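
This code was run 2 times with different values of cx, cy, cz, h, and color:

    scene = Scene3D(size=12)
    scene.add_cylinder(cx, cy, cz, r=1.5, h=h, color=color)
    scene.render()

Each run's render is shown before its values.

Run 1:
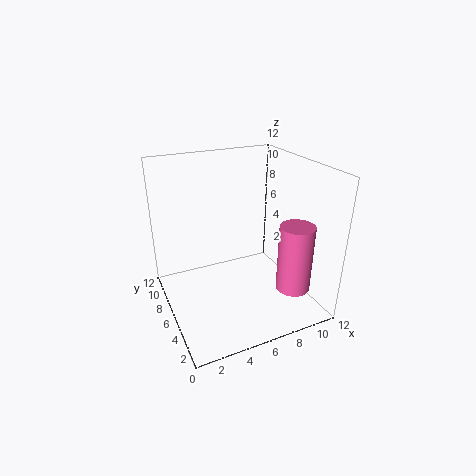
cx = 10.5; cy = 4; cz = 1; h = 6; color = 'hotpink'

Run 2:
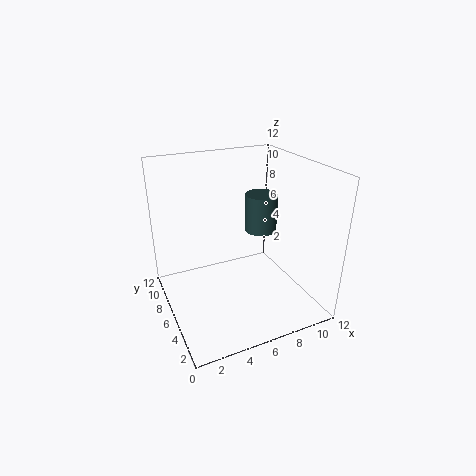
cx = 9.5; cy = 8.5; cz = 5; h = 3.5; color = 'darkslategray'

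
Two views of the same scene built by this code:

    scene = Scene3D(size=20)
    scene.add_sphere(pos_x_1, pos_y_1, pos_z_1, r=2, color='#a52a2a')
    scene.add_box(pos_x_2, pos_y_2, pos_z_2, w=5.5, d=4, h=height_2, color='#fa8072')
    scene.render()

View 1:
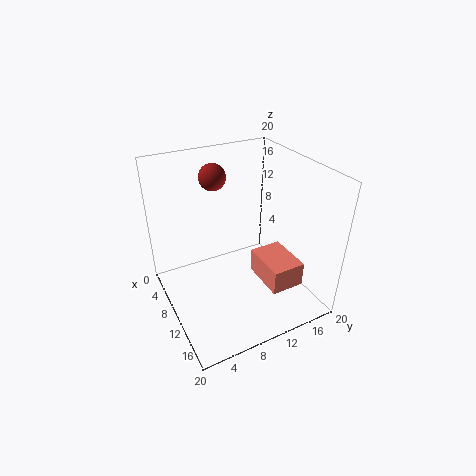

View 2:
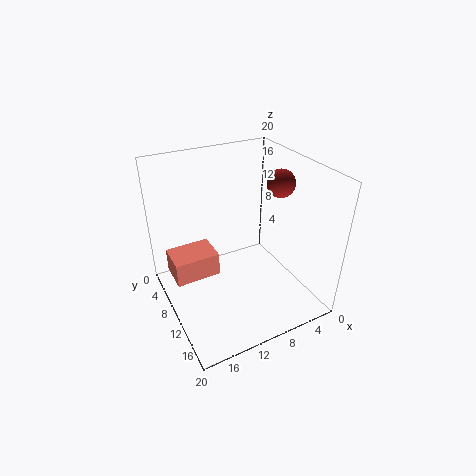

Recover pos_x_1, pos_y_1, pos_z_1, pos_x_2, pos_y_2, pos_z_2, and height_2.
pos_x_1 = 3, pos_y_1 = 9.5, pos_z_1 = 16.5, pos_x_2 = 14.5, pos_y_2 = 9.5, pos_z_2 = 8, height_2 = 3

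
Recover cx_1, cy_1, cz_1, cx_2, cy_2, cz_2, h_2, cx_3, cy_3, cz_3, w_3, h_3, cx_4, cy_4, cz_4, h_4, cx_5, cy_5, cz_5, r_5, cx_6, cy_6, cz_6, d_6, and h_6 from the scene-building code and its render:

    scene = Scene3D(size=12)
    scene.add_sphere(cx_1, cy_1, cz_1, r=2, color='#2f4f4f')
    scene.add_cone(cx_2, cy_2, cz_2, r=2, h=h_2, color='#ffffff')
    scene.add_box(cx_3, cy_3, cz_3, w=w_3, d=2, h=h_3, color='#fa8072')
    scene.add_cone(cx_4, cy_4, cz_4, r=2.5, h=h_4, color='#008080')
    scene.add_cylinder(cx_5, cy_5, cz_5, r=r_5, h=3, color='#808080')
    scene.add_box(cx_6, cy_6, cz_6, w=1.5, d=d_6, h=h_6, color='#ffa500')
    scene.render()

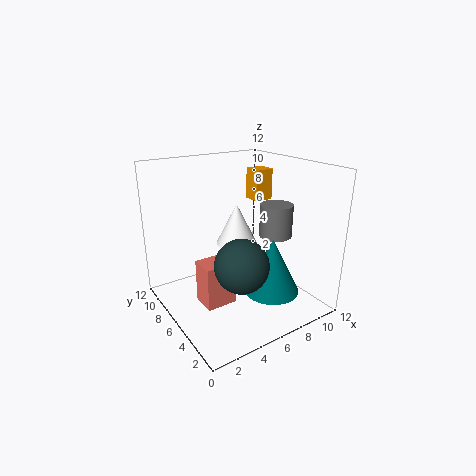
cx_1 = 4
cy_1 = 2.5
cz_1 = 5.5
cx_2 = 8.5
cy_2 = 10
cz_2 = 3.5
h_2 = 4
cx_3 = 2
cy_3 = 4
cz_3 = 1.5
w_3 = 2.5
h_3 = 3.5
cx_4 = 9
cy_4 = 5
cz_4 = 0.5
h_4 = 5
cx_5 = 10.5
cy_5 = 6.5
cz_5 = 5
r_5 = 1.5
cx_6 = 7.5
cy_6 = 5.5
cz_6 = 9
d_6 = 1.5
h_6 = 2.5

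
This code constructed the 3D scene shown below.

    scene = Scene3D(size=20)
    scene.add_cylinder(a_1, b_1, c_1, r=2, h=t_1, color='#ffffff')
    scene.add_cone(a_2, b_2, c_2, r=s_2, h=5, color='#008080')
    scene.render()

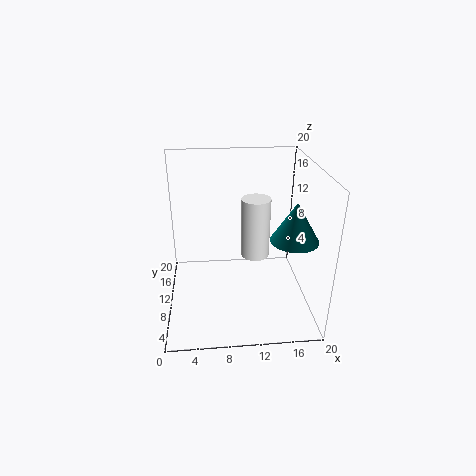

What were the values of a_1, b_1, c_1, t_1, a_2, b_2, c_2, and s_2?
a_1 = 12.5; b_1 = 10.5; c_1 = 7; t_1 = 8.5; a_2 = 16.5; b_2 = 5; c_2 = 12; s_2 = 3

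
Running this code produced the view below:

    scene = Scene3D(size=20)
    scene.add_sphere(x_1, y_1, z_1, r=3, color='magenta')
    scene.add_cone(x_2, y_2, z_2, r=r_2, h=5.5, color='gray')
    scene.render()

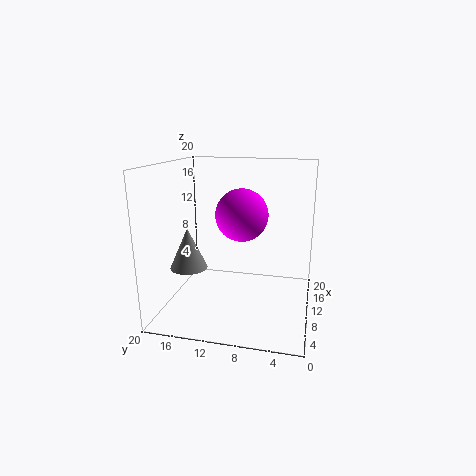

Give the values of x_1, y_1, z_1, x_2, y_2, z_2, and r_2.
x_1 = 3.5, y_1 = 8, z_1 = 15, x_2 = 6.5, y_2 = 16, z_2 = 6.5, r_2 = 2.5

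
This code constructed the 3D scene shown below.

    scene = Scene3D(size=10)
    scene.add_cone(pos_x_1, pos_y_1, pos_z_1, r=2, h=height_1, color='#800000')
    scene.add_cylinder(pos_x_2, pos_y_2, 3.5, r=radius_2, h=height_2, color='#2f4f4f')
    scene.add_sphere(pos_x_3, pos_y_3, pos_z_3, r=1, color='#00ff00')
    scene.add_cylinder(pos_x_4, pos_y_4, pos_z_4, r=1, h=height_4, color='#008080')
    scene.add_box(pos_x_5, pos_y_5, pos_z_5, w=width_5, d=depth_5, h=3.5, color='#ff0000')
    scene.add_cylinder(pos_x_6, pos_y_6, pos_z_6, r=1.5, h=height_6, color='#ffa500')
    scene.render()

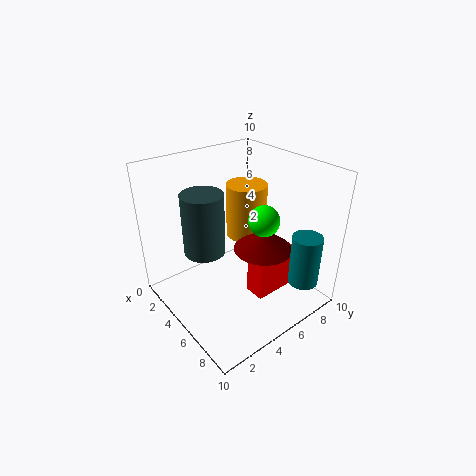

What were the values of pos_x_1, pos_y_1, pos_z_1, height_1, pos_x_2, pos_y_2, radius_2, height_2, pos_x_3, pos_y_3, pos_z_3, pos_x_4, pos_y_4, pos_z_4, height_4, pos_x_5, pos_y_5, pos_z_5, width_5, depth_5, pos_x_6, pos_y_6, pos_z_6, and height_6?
pos_x_1 = 6.5
pos_y_1 = 6
pos_z_1 = 4.5
height_1 = 1.5
pos_x_2 = 3
pos_y_2 = 3.5
radius_2 = 1.5
height_2 = 4.5
pos_x_3 = 7
pos_y_3 = 5.5
pos_z_3 = 7
pos_x_4 = 9
pos_y_4 = 7.5
pos_z_4 = 2.5
height_4 = 3.5
pos_x_5 = 5.5
pos_y_5 = 5.5
pos_z_5 = 0.5
width_5 = 1.5
depth_5 = 3
pos_x_6 = 3.5
pos_y_6 = 7
pos_z_6 = 4
height_6 = 4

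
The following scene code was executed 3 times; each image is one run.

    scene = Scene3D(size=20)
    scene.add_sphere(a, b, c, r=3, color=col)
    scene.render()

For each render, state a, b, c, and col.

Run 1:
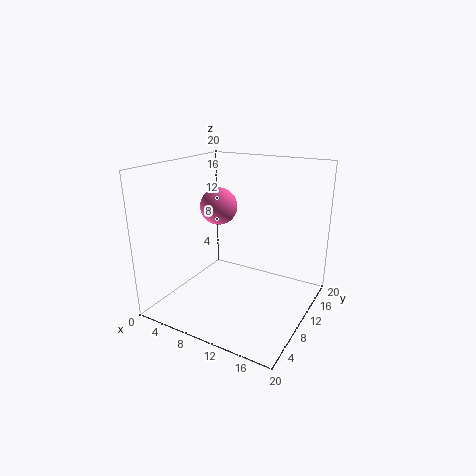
a = 3; b = 16; c = 12; col = 'hotpink'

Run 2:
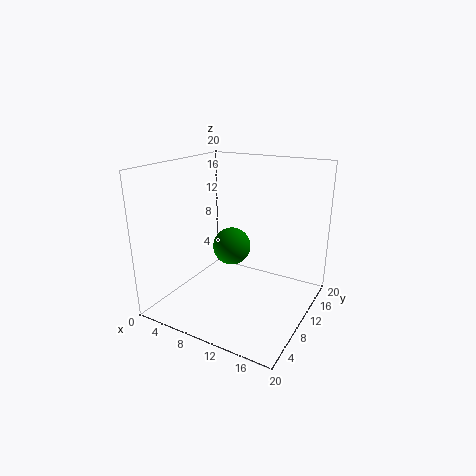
a = 6; b = 15; c = 6; col = 'green'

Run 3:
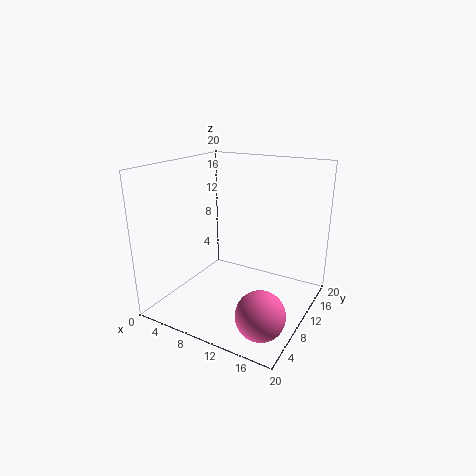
a = 17; b = 3; c = 4; col = 'hotpink'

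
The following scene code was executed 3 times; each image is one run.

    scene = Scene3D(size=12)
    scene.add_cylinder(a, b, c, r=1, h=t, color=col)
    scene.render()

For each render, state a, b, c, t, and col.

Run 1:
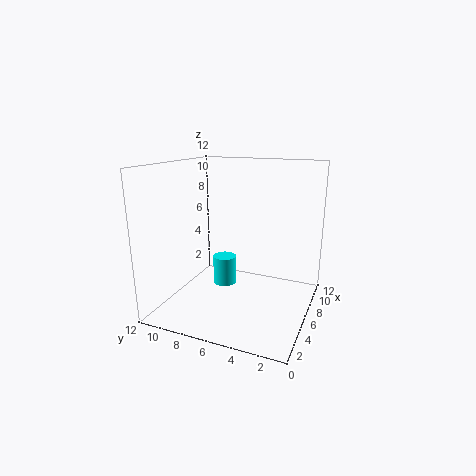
a = 6.5, b = 7.5, c = 1.5, t = 2.5, col = 'cyan'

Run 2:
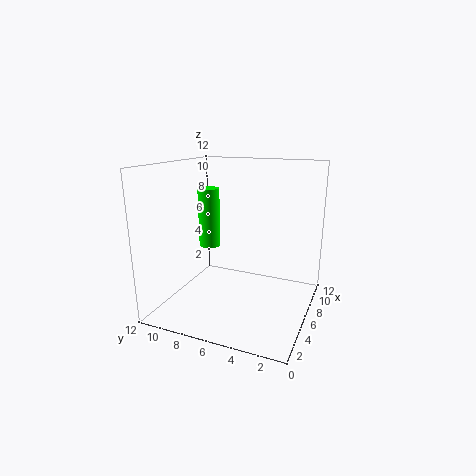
a = 8.5, b = 10, c = 4, t = 5.5, col = 'lime'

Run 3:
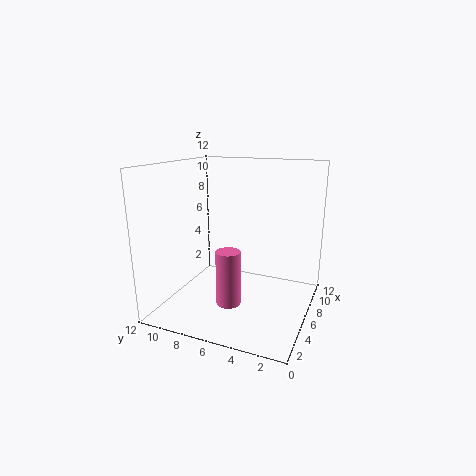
a = 4, b = 6, c = 1, t = 4.5, col = 'hotpink'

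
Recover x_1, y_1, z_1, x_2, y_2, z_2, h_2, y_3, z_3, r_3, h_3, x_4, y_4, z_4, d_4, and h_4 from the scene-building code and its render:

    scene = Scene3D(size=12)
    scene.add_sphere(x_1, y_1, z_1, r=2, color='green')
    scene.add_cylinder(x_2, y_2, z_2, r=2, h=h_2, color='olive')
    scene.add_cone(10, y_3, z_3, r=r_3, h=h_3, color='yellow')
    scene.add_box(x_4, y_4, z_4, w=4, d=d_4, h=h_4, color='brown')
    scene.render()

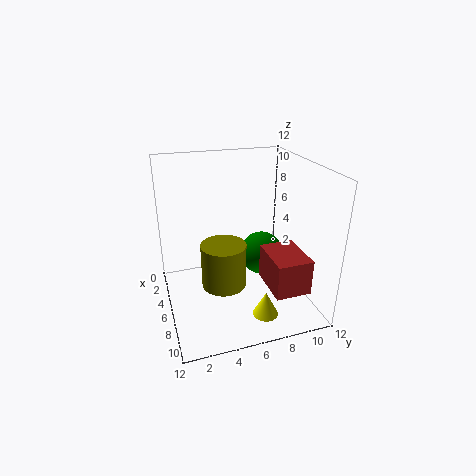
x_1 = 4; y_1 = 9; z_1 = 3; x_2 = 5; y_2 = 5; z_2 = 1; h_2 = 4; y_3 = 7; z_3 = 1; r_3 = 1; h_3 = 2; x_4 = 6; y_4 = 8; z_4 = 2; d_4 = 3; h_4 = 3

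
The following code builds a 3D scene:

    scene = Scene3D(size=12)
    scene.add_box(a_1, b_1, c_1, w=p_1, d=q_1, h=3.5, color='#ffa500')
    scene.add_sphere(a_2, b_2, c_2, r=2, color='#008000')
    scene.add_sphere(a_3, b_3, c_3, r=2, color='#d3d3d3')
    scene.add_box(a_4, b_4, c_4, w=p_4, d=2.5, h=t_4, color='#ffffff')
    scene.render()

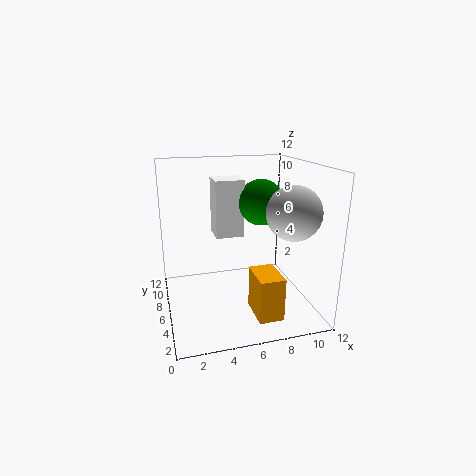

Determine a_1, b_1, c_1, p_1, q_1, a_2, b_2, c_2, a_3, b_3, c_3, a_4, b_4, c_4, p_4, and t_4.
a_1 = 6.5, b_1 = 1.5, c_1 = 0.5, p_1 = 2, q_1 = 3, a_2 = 8.5, b_2 = 7.5, c_2 = 8.5, a_3 = 9, b_3 = 2, c_3 = 9, a_4 = 4.5, b_4 = 7.5, c_4 = 5.5, p_4 = 2.5, t_4 = 5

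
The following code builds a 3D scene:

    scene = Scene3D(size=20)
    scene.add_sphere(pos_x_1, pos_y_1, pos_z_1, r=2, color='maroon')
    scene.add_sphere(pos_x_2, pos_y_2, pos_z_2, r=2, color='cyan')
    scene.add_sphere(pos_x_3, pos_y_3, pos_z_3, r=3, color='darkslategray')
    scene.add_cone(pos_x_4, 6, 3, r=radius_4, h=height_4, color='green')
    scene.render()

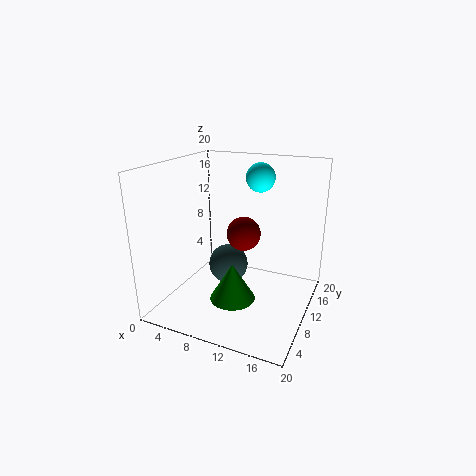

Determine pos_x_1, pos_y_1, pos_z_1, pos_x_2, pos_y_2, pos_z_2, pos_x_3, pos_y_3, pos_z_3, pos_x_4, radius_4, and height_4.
pos_x_1 = 13
pos_y_1 = 5
pos_z_1 = 13
pos_x_2 = 12
pos_y_2 = 13
pos_z_2 = 18
pos_x_3 = 7
pos_y_3 = 13
pos_z_3 = 4
pos_x_4 = 11
radius_4 = 3
height_4 = 5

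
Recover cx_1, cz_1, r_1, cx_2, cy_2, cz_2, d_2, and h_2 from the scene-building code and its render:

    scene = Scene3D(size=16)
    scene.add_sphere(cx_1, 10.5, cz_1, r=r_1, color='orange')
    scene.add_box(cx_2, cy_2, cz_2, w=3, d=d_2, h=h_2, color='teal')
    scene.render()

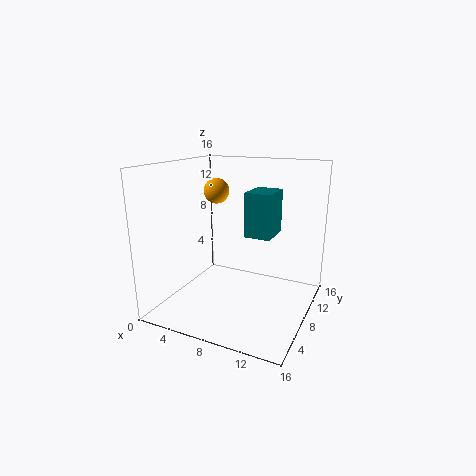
cx_1 = 4; cz_1 = 12.5; r_1 = 1.5; cx_2 = 8.5; cy_2 = 8.5; cz_2 = 8; d_2 = 4; h_2 = 5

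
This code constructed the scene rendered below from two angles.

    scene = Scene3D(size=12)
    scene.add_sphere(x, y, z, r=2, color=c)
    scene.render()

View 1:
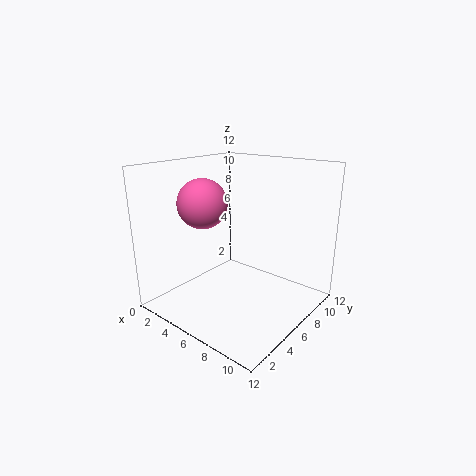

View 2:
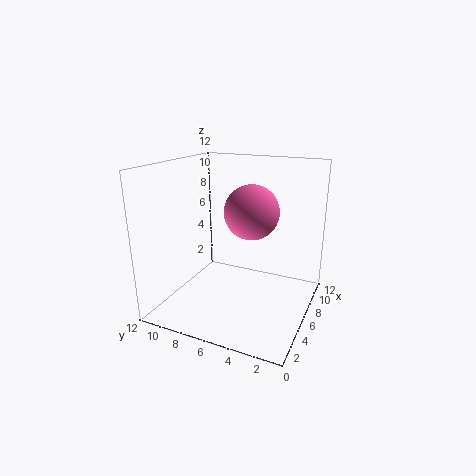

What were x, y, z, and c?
x = 4, y = 4, z = 9, c = 'hotpink'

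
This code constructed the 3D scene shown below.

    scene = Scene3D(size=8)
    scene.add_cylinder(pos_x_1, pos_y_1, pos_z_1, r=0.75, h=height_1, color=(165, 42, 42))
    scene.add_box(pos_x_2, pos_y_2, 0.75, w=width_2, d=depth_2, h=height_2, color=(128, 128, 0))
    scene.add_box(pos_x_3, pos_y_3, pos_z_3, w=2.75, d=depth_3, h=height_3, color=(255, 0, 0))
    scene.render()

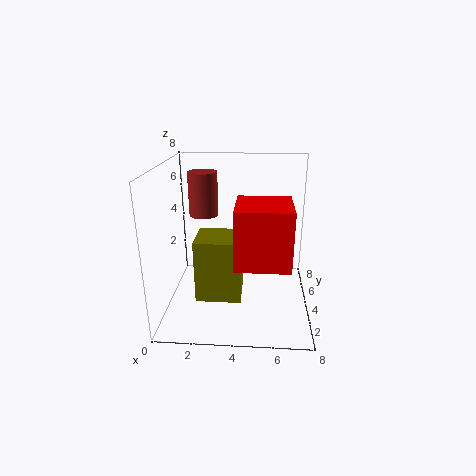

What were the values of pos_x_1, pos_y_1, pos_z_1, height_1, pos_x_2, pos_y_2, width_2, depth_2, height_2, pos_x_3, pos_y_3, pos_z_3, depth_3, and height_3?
pos_x_1 = 2.25; pos_y_1 = 3.5; pos_z_1 = 5.5; height_1 = 2.25; pos_x_2 = 1.75; pos_y_2 = 2.5; width_2 = 2.5; depth_2 = 2.25; height_2 = 3.5; pos_x_3 = 4; pos_y_3 = 1; pos_z_3 = 3.5; depth_3 = 2.75; height_3 = 3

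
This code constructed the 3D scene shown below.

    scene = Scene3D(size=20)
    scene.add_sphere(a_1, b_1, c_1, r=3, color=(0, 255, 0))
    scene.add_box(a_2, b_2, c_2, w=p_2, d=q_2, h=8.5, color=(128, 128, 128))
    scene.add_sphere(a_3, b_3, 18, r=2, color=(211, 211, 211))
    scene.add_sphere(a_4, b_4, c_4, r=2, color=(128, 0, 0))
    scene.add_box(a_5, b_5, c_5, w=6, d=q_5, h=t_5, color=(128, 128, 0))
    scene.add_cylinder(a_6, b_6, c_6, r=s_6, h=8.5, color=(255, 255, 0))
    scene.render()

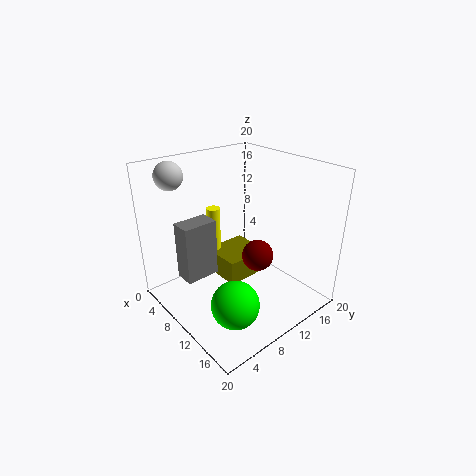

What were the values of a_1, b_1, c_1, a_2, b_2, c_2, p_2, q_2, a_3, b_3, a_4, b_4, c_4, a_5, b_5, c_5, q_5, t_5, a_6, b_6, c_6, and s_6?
a_1 = 16
b_1 = 4.5
c_1 = 5
a_2 = 4
b_2 = 3.5
c_2 = 3.5
p_2 = 3
q_2 = 5
a_3 = 2
b_3 = 4.5
a_4 = 14.5
b_4 = 9.5
c_4 = 9.5
a_5 = 4.5
b_5 = 8.5
c_5 = 3
q_5 = 6.5
t_5 = 3.5
a_6 = 5
b_6 = 9.5
c_6 = 4.5
s_6 = 1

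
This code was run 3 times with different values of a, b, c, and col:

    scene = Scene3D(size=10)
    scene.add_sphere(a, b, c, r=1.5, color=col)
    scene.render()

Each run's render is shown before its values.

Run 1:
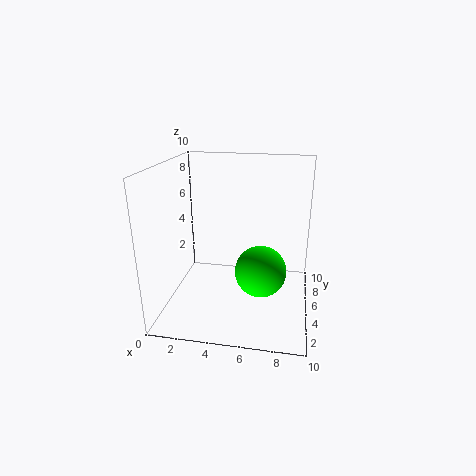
a = 7
b = 1.5
c = 4.5
col = 'lime'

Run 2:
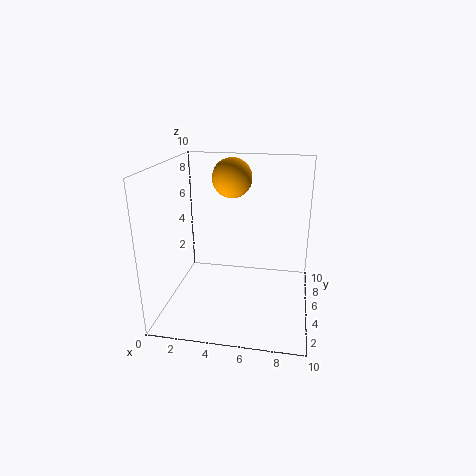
a = 4
b = 8
c = 8.5
col = 'orange'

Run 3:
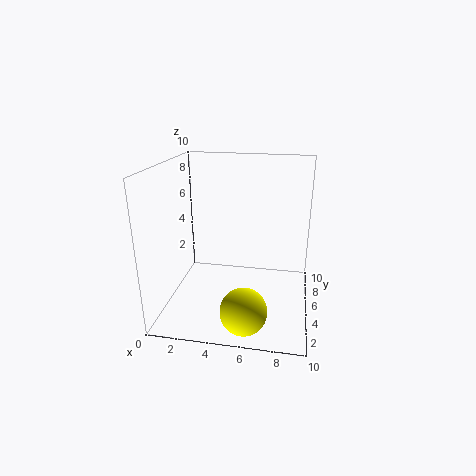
a = 6
b = 1.5
c = 1.5
col = 'yellow'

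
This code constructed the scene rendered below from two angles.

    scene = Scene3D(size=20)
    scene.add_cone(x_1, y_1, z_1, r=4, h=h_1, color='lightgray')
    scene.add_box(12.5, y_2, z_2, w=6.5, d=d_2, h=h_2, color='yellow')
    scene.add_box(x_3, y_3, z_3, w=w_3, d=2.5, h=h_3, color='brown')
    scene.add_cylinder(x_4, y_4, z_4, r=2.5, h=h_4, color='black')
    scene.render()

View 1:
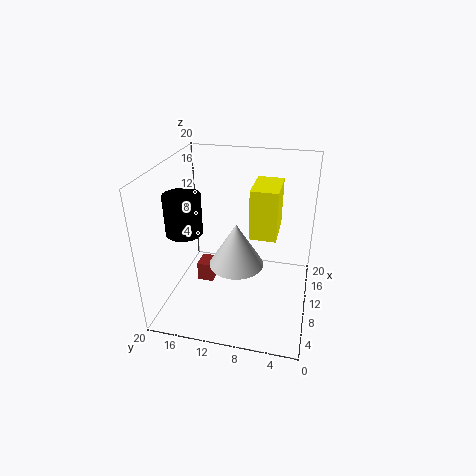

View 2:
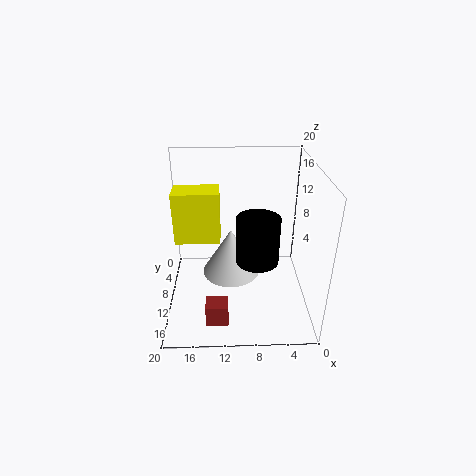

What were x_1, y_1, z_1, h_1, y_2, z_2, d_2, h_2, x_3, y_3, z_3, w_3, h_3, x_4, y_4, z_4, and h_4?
x_1 = 11
y_1 = 10.5
z_1 = 5
h_1 = 6.5
y_2 = 5
z_2 = 8.5
d_2 = 4
h_2 = 7.5
x_3 = 11.5
y_3 = 14.5
z_3 = 0.5
w_3 = 3
h_3 = 3
x_4 = 8
y_4 = 17
z_4 = 11
h_4 = 5.5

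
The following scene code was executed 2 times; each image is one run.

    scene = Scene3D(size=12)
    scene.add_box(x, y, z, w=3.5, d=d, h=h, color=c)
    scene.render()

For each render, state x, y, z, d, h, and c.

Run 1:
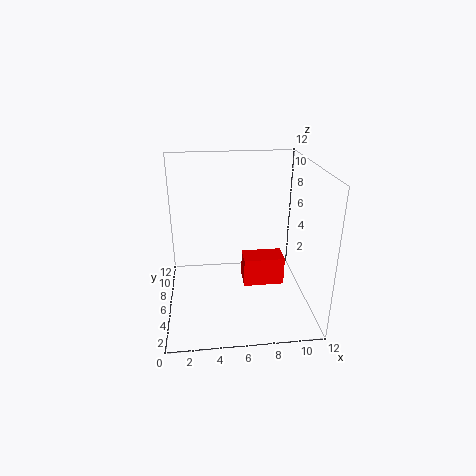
x = 6.5; y = 5.5; z = 1.5; d = 2; h = 2.5; c = 'red'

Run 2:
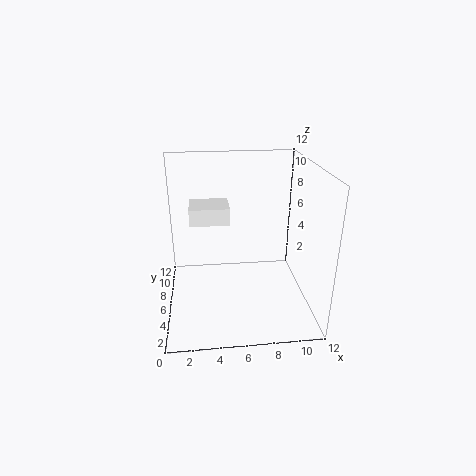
x = 2; y = 7.5; z = 6.5; d = 3; h = 1.5; c = 'white'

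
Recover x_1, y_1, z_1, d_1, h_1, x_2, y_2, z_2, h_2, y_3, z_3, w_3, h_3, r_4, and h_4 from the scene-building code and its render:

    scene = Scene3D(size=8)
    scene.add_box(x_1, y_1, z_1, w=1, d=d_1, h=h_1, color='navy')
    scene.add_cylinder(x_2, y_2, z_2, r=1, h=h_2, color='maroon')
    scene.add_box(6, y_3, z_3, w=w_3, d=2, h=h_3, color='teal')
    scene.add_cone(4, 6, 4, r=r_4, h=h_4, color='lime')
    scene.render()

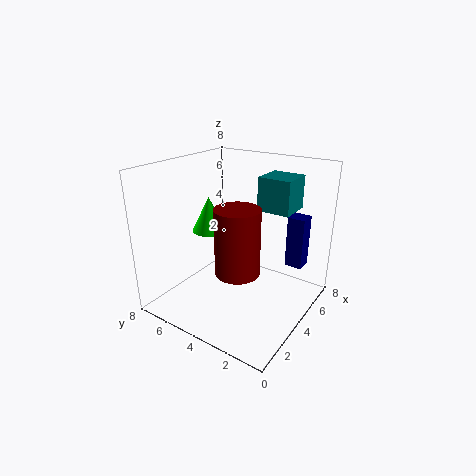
x_1 = 6; y_1 = 1; z_1 = 2; d_1 = 1; h_1 = 3; x_2 = 1; y_2 = 2; z_2 = 4; h_2 = 3; y_3 = 2; z_3 = 5; w_3 = 2; h_3 = 2; r_4 = 1; h_4 = 2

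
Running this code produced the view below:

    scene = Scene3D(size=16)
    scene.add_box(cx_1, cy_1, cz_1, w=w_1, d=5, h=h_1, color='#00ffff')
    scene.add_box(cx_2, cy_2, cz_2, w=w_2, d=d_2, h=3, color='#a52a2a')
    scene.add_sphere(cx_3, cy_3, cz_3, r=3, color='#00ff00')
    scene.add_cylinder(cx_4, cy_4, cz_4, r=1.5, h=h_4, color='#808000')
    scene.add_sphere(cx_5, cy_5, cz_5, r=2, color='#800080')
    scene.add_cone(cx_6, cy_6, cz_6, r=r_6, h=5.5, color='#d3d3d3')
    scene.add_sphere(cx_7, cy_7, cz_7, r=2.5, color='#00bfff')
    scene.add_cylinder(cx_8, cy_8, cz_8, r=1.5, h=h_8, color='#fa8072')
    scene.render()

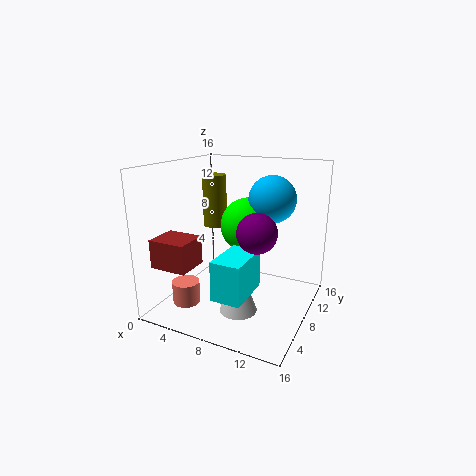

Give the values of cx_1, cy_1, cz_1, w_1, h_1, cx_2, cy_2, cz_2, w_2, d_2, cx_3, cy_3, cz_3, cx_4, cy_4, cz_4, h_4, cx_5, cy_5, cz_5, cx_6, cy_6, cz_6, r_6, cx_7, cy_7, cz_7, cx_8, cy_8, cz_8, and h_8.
cx_1 = 8.5; cy_1 = 1; cz_1 = 4; w_1 = 3; h_1 = 4; cx_2 = 1.5; cy_2 = 1; cz_2 = 6; w_2 = 4; d_2 = 3.5; cx_3 = 9; cy_3 = 8.5; cz_3 = 9.5; cx_4 = 2.5; cy_4 = 12.5; cz_4 = 7.5; h_4 = 6.5; cx_5 = 11.5; cy_5 = 5; cz_5 = 10; cx_6 = 9.5; cy_6 = 5; cz_6 = 1; r_6 = 2; cx_7 = 11.5; cy_7 = 9; cz_7 = 12.5; cx_8 = 3.5; cy_8 = 4; cz_8 = 1; h_8 = 2.5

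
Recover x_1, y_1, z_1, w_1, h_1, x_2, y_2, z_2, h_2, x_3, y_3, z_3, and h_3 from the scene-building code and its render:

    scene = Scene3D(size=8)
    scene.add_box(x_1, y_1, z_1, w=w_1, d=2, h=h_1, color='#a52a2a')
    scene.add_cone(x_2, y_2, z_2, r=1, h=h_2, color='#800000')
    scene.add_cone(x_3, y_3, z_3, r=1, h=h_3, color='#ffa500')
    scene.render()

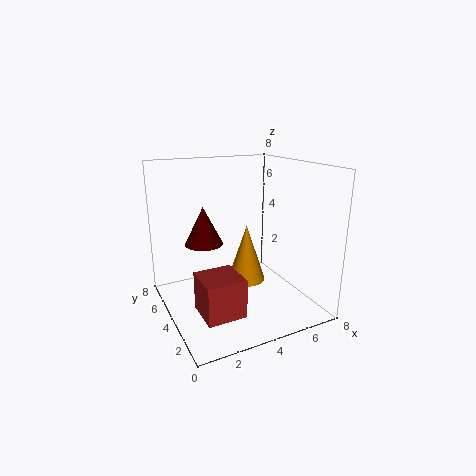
x_1 = 1, y_1 = 1, z_1 = 1, w_1 = 2, h_1 = 2, x_2 = 2, y_2 = 4, z_2 = 4, h_2 = 2, x_3 = 4, y_3 = 3, z_3 = 2, h_3 = 3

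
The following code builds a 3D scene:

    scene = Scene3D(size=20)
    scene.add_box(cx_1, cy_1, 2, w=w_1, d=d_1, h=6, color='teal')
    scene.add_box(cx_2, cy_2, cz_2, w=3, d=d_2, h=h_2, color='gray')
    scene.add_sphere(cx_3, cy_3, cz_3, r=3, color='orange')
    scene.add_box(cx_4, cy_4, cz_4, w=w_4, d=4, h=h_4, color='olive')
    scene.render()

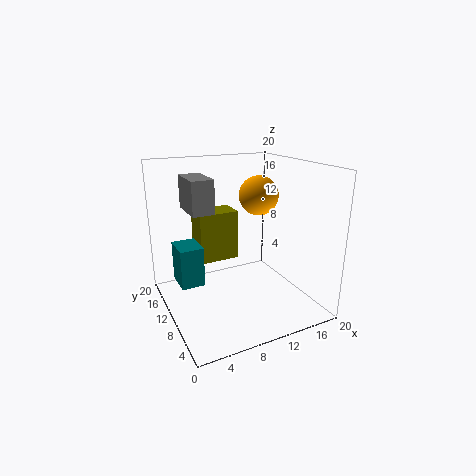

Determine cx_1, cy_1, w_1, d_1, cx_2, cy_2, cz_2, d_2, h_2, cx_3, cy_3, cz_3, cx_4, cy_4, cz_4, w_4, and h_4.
cx_1 = 2.5, cy_1 = 13, w_1 = 3.5, d_1 = 4.5, cx_2 = 3.5, cy_2 = 9.5, cz_2 = 14, d_2 = 5.5, h_2 = 4.5, cx_3 = 15.5, cy_3 = 14, cz_3 = 14.5, cx_4 = 6, cy_4 = 14, cz_4 = 5, w_4 = 6, h_4 = 7.5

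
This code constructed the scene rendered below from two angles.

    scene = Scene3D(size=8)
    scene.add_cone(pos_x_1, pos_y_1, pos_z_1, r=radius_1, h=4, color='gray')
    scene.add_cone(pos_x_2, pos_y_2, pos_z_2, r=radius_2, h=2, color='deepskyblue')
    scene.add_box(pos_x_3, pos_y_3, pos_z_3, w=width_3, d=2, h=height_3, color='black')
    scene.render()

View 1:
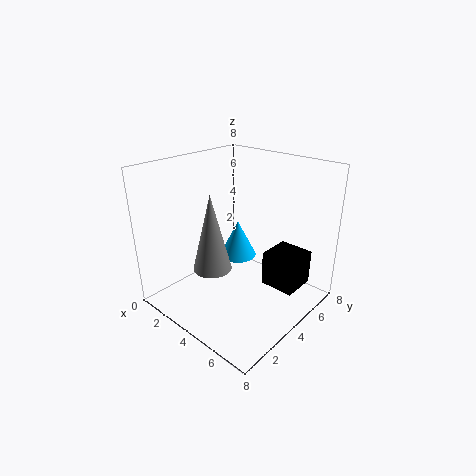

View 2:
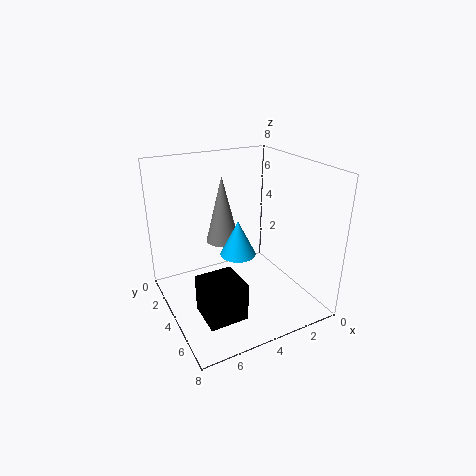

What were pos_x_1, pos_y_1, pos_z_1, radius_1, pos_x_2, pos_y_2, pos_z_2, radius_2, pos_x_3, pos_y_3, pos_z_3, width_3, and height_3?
pos_x_1 = 4, pos_y_1 = 2, pos_z_1 = 3, radius_1 = 1, pos_x_2 = 4, pos_y_2 = 4, pos_z_2 = 3, radius_2 = 1, pos_x_3 = 5, pos_y_3 = 5, pos_z_3 = 1, width_3 = 2, height_3 = 2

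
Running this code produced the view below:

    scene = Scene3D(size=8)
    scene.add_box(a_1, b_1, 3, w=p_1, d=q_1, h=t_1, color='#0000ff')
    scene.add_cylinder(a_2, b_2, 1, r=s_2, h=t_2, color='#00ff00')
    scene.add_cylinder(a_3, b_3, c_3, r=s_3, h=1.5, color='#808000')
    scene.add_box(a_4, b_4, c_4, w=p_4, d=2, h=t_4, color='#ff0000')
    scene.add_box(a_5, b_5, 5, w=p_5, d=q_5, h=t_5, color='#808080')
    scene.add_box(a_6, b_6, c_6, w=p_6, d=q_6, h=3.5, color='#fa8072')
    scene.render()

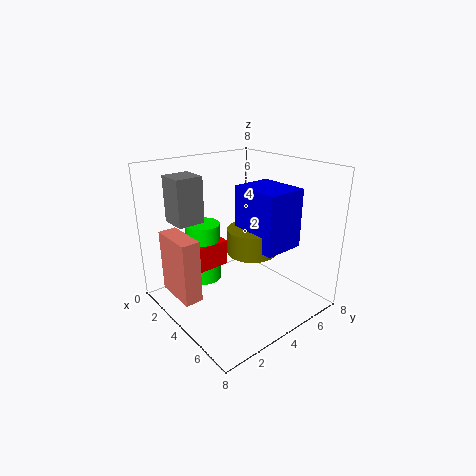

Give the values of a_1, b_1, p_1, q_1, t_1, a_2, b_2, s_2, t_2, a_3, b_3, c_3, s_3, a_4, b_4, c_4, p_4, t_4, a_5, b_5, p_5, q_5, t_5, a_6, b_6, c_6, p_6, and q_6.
a_1 = 2.5; b_1 = 5; p_1 = 3; q_1 = 2.5; t_1 = 3.5; a_2 = 2; b_2 = 3; s_2 = 1; t_2 = 3.5; a_3 = 3.5; b_3 = 5.5; c_3 = 2.5; s_3 = 1.5; a_4 = 1.5; b_4 = 2; c_4 = 2; p_4 = 1.5; t_4 = 1.5; a_5 = 1.5; b_5 = 1; p_5 = 1.5; q_5 = 1.5; t_5 = 2.5; a_6 = 1.5; b_6 = 0.5; c_6 = 1; p_6 = 2.5; q_6 = 1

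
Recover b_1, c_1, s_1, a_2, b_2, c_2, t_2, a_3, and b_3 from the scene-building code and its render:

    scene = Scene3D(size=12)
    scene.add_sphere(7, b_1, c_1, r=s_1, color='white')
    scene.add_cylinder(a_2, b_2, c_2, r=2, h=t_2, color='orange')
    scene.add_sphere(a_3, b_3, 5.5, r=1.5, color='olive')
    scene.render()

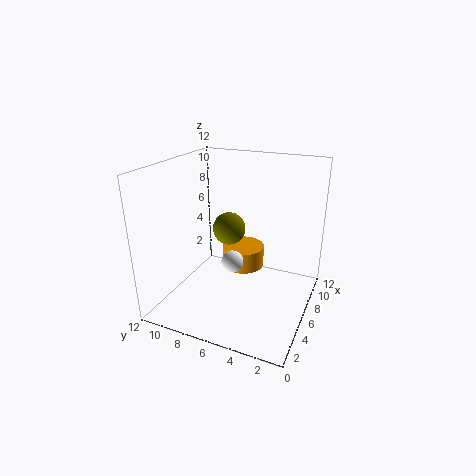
b_1 = 7; c_1 = 3; s_1 = 1; a_2 = 9.5; b_2 = 7; c_2 = 1.5; t_2 = 2; a_3 = 8.5; b_3 = 8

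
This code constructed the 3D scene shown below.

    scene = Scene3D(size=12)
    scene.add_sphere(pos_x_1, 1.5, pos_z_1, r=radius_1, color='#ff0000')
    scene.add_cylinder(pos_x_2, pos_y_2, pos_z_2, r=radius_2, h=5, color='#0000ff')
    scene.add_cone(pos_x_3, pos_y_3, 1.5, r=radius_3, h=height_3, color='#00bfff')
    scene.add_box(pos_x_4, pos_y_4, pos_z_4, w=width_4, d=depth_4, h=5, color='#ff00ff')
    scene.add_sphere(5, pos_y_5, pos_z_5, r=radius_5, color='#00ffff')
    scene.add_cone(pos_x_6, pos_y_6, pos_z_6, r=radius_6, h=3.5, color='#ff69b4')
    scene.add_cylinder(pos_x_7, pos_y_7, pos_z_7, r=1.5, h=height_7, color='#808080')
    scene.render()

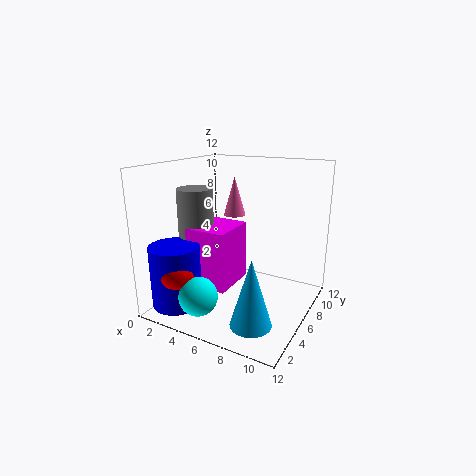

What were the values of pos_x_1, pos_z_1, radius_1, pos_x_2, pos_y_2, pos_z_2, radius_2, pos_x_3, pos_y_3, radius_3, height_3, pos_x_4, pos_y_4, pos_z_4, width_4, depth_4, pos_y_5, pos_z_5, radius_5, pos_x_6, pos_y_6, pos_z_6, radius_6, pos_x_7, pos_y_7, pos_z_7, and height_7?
pos_x_1 = 3, pos_z_1 = 4, radius_1 = 1.5, pos_x_2 = 2.5, pos_y_2 = 2, pos_z_2 = 1, radius_2 = 2, pos_x_3 = 9.5, pos_y_3 = 1.5, radius_3 = 1.5, height_3 = 5, pos_x_4 = 2.5, pos_y_4 = 3.5, pos_z_4 = 2, width_4 = 3.5, depth_4 = 4, pos_y_5 = 1.5, pos_z_5 = 2.5, radius_5 = 1.5, pos_x_6 = 4, pos_y_6 = 9, pos_z_6 = 7, radius_6 = 1, pos_x_7 = 2.5, pos_y_7 = 5, pos_z_7 = 5.5, height_7 = 4.5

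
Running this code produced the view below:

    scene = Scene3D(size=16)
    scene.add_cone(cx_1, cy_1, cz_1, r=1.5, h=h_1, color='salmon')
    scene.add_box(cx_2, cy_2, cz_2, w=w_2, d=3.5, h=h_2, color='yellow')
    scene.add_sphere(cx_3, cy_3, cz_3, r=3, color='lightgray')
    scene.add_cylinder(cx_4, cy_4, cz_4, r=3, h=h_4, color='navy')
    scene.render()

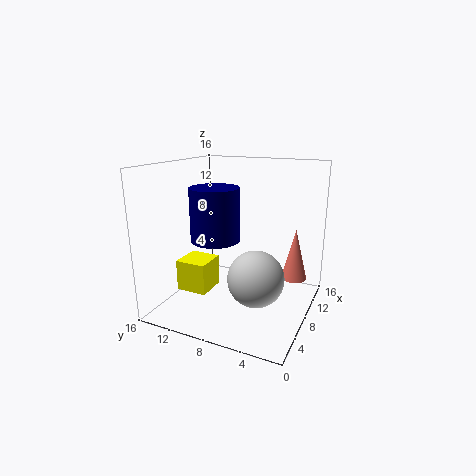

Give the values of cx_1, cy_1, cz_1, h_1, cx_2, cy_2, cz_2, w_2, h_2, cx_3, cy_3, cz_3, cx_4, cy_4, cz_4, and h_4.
cx_1 = 12, cy_1 = 2.5, cz_1 = 2.5, h_1 = 6, cx_2 = 4.5, cy_2 = 10.5, cz_2 = 2, w_2 = 3.5, h_2 = 3.5, cx_3 = 6, cy_3 = 5, cz_3 = 4.5, cx_4 = 10, cy_4 = 12, cz_4 = 6.5, h_4 = 6.5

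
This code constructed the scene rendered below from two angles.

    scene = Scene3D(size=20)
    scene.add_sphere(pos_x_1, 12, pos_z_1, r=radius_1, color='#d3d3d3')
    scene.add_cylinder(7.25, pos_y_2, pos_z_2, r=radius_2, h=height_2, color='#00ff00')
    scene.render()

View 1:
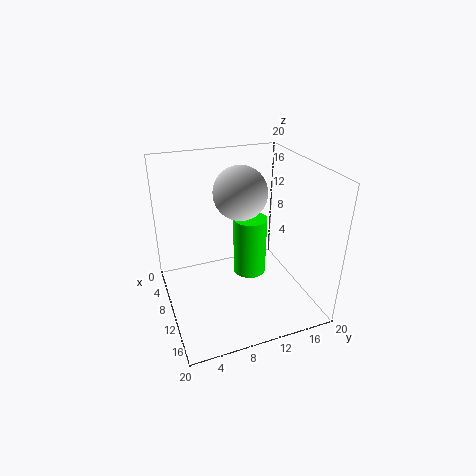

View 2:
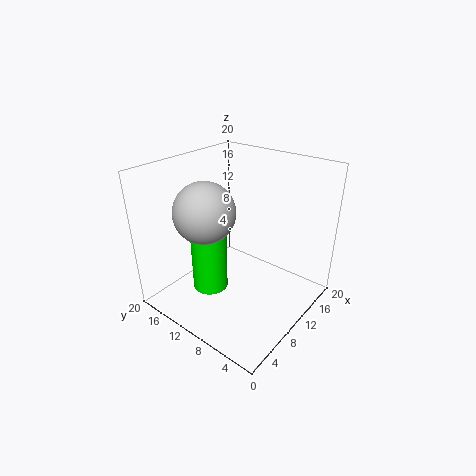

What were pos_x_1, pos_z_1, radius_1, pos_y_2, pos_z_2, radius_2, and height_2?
pos_x_1 = 5.75, pos_z_1 = 14.75, radius_1 = 4, pos_y_2 = 13, pos_z_2 = 2.25, radius_2 = 2.5, height_2 = 9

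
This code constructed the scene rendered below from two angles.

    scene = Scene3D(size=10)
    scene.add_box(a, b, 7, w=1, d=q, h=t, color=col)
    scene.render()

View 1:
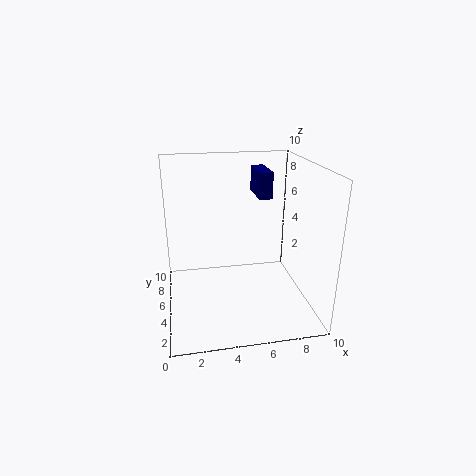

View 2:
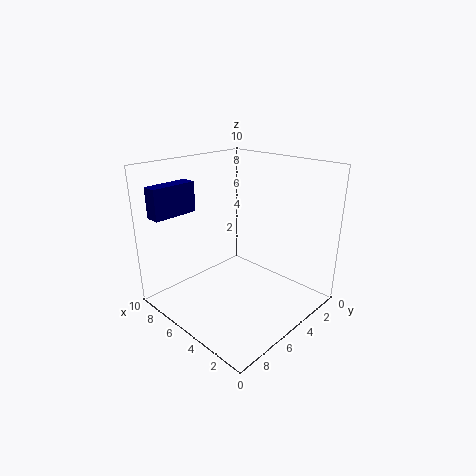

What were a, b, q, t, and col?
a = 7
b = 7
q = 3
t = 2
col = 'navy'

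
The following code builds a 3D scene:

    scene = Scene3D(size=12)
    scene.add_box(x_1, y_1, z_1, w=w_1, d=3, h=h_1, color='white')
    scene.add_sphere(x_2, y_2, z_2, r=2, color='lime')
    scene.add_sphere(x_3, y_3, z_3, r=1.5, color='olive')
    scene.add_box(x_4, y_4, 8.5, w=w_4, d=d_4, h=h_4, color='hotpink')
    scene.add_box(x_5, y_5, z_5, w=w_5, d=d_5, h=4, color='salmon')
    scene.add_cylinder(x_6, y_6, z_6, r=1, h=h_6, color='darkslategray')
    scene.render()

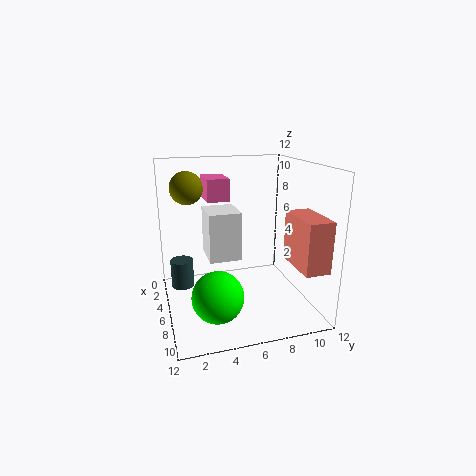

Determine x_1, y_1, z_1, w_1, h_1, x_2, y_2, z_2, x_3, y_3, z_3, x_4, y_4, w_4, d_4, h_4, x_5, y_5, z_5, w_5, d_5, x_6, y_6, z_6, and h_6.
x_1 = 0.5
y_1 = 4
z_1 = 3
w_1 = 3.5
h_1 = 4.5
x_2 = 9
y_2 = 3.5
z_2 = 2.5
x_3 = 1.5
y_3 = 2.5
z_3 = 9.5
x_4 = 0.5
y_4 = 4
w_4 = 3
d_4 = 2
h_4 = 2
x_5 = 7.5
y_5 = 9.5
z_5 = 4.5
w_5 = 4
d_5 = 2
x_6 = 3.5
y_6 = 1.5
z_6 = 1
h_6 = 2.5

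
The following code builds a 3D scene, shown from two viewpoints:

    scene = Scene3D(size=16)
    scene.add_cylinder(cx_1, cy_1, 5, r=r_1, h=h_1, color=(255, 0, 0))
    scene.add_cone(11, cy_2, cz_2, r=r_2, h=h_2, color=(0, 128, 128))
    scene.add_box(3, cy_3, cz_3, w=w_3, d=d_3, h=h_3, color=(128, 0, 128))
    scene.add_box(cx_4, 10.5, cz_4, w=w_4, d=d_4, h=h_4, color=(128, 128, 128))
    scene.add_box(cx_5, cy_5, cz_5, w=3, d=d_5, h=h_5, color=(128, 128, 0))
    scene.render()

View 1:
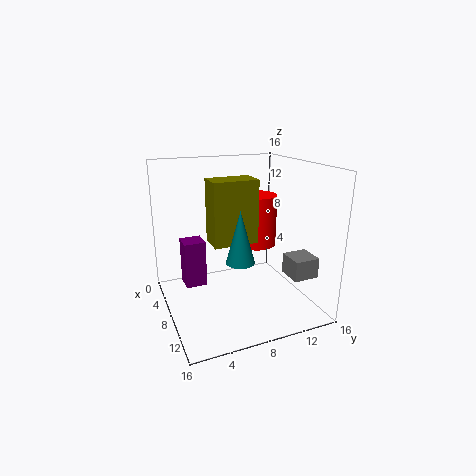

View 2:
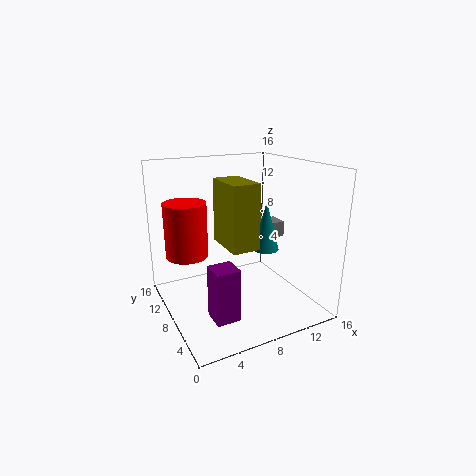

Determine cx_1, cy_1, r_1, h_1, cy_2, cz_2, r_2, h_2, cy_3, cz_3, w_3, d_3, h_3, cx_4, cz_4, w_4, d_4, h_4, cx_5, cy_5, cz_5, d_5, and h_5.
cx_1 = 3.5
cy_1 = 12.5
r_1 = 2.5
h_1 = 6.5
cy_2 = 7
cz_2 = 6.5
r_2 = 1.5
h_2 = 5.5
cy_3 = 2.5
cz_3 = 1.5
w_3 = 2.5
d_3 = 2.5
h_3 = 5.5
cx_4 = 13.5
cz_4 = 6
w_4 = 2.5
d_4 = 2.5
h_4 = 2
cx_5 = 6
cy_5 = 5
cz_5 = 7.5
d_5 = 5
h_5 = 7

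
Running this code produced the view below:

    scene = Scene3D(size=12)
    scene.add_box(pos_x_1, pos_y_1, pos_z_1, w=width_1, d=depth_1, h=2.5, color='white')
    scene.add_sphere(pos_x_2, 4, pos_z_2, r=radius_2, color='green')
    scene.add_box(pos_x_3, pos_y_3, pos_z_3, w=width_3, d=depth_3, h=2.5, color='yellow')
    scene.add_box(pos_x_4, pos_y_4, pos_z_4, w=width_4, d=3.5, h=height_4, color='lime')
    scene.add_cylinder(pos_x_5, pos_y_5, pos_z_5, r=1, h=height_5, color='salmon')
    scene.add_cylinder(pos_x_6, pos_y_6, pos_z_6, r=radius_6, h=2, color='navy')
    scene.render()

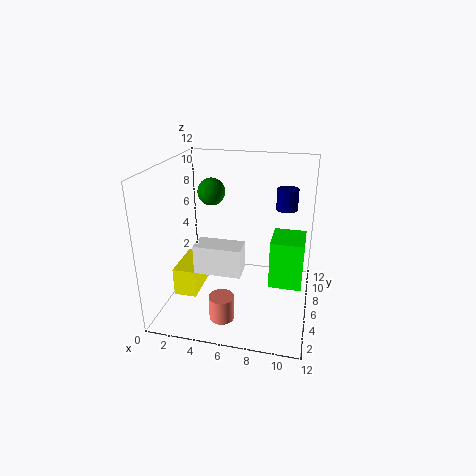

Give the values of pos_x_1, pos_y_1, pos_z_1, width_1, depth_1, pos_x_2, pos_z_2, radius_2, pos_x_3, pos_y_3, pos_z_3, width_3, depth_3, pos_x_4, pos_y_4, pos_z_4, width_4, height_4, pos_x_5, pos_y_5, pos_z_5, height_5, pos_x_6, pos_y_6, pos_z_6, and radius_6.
pos_x_1 = 2.5, pos_y_1 = 4.5, pos_z_1 = 3, width_1 = 4, depth_1 = 2, pos_x_2 = 4.5, pos_z_2 = 10.5, radius_2 = 1, pos_x_3 = 0.5, pos_y_3 = 4.5, pos_z_3 = 0.5, width_3 = 2, depth_3 = 4, pos_x_4 = 8.5, pos_y_4 = 7.5, pos_z_4 = 0.5, width_4 = 3, height_4 = 4.5, pos_x_5 = 5.5, pos_y_5 = 2.5, pos_z_5 = 0.5, height_5 = 2, pos_x_6 = 9.5, pos_y_6 = 11, pos_z_6 = 7, radius_6 = 1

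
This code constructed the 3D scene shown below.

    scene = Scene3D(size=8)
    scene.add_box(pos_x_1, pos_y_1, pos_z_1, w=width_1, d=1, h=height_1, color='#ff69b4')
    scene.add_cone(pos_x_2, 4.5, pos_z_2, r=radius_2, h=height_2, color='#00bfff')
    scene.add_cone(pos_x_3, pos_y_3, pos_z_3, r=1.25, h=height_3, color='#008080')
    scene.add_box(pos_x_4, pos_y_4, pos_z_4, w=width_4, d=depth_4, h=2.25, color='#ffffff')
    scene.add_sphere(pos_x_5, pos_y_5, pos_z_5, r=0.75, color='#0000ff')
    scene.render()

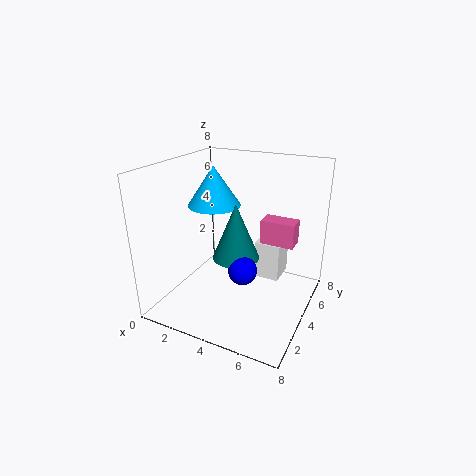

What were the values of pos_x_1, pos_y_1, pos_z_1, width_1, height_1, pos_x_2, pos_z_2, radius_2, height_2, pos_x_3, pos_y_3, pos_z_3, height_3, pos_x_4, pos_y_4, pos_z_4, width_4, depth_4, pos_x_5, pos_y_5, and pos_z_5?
pos_x_1 = 5.5
pos_y_1 = 3.5
pos_z_1 = 4.25
width_1 = 1.75
height_1 = 1.25
pos_x_2 = 2.25
pos_z_2 = 5.5
radius_2 = 1.5
height_2 = 2.25
pos_x_3 = 4.25
pos_y_3 = 3.25
pos_z_3 = 3.25
height_3 = 3
pos_x_4 = 4.5
pos_y_4 = 5.25
pos_z_4 = 1
width_4 = 1.5
depth_4 = 1.75
pos_x_5 = 5
pos_y_5 = 2.5
pos_z_5 = 3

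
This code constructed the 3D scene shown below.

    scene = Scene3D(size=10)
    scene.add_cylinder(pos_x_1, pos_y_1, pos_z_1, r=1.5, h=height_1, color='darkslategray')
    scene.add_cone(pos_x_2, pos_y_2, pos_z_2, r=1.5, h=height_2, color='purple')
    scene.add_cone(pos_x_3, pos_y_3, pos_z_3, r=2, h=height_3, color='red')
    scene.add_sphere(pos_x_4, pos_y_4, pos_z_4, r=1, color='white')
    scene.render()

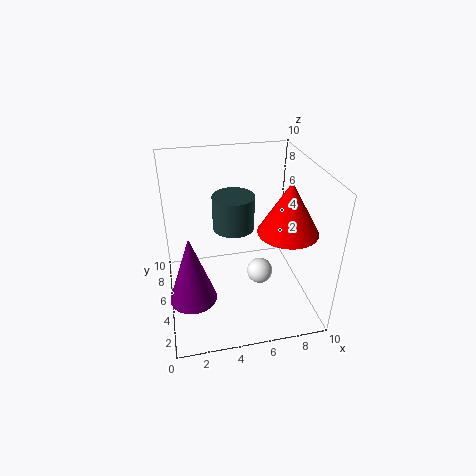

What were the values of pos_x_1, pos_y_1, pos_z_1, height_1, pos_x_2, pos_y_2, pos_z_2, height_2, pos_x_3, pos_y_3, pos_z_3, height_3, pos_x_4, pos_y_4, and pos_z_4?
pos_x_1 = 5; pos_y_1 = 6.5; pos_z_1 = 5; height_1 = 2.5; pos_x_2 = 1.5; pos_y_2 = 2.5; pos_z_2 = 2.5; height_2 = 4.5; pos_x_3 = 8; pos_y_3 = 3.5; pos_z_3 = 6; height_3 = 3.5; pos_x_4 = 7; pos_y_4 = 6; pos_z_4 = 1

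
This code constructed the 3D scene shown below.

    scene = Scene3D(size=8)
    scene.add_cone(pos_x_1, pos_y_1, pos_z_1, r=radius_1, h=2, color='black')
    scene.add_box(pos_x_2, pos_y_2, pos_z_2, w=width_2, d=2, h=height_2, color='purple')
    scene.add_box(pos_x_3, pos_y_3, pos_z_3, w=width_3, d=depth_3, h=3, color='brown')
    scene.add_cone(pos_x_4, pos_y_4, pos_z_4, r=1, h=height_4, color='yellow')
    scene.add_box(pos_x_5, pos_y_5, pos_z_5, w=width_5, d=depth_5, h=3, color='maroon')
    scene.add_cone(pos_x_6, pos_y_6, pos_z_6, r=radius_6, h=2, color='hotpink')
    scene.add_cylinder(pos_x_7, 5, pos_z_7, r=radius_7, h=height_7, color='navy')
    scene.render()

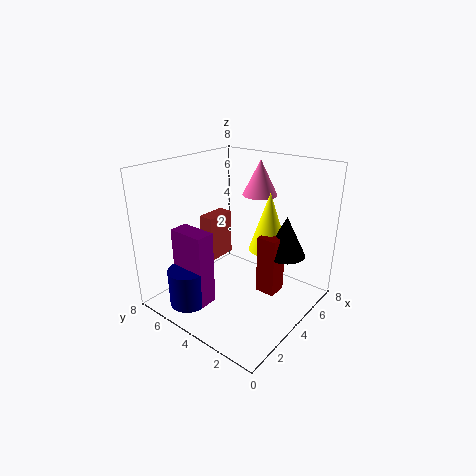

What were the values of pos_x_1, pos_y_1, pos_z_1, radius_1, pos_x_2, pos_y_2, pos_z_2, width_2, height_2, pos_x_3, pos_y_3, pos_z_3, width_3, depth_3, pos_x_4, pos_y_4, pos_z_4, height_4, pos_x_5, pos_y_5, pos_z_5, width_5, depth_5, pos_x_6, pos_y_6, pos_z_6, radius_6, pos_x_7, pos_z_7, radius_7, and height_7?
pos_x_1 = 4
pos_y_1 = 1
pos_z_1 = 4
radius_1 = 1
pos_x_2 = 1
pos_y_2 = 4
pos_z_2 = 1
width_2 = 1
height_2 = 4
pos_x_3 = 5
pos_y_3 = 7
pos_z_3 = 1
width_3 = 2
depth_3 = 1
pos_x_4 = 4
pos_y_4 = 2
pos_z_4 = 4
height_4 = 3
pos_x_5 = 3
pos_y_5 = 1
pos_z_5 = 2
width_5 = 1
depth_5 = 1
pos_x_6 = 6
pos_y_6 = 4
pos_z_6 = 6
radius_6 = 1
pos_x_7 = 1
pos_z_7 = 1
radius_7 = 1
height_7 = 2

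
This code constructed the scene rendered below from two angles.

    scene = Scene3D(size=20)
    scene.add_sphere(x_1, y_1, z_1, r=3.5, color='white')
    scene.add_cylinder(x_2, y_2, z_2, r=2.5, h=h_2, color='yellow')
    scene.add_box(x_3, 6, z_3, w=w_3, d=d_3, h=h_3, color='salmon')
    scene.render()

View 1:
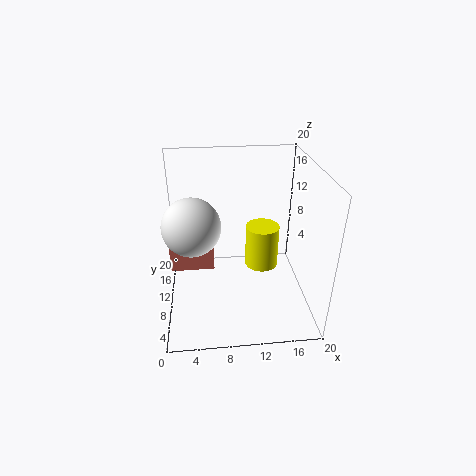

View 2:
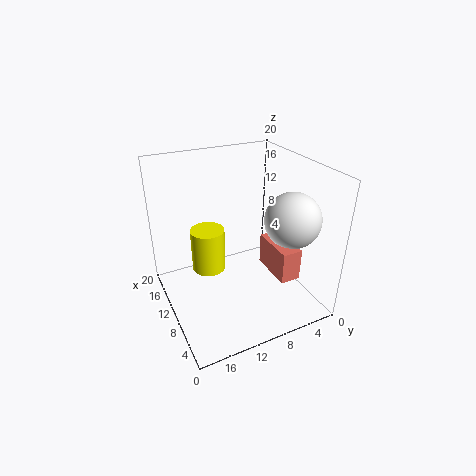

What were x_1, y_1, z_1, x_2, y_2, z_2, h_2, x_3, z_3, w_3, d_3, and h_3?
x_1 = 4
y_1 = 5.5
z_1 = 14.5
x_2 = 14
y_2 = 13
z_2 = 3.5
h_2 = 6.5
x_3 = 1
z_3 = 8
w_3 = 5.5
d_3 = 2.5
h_3 = 4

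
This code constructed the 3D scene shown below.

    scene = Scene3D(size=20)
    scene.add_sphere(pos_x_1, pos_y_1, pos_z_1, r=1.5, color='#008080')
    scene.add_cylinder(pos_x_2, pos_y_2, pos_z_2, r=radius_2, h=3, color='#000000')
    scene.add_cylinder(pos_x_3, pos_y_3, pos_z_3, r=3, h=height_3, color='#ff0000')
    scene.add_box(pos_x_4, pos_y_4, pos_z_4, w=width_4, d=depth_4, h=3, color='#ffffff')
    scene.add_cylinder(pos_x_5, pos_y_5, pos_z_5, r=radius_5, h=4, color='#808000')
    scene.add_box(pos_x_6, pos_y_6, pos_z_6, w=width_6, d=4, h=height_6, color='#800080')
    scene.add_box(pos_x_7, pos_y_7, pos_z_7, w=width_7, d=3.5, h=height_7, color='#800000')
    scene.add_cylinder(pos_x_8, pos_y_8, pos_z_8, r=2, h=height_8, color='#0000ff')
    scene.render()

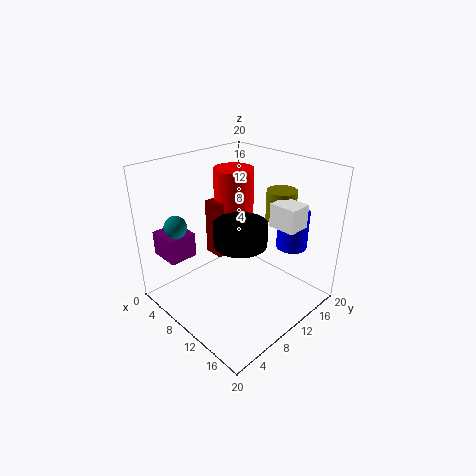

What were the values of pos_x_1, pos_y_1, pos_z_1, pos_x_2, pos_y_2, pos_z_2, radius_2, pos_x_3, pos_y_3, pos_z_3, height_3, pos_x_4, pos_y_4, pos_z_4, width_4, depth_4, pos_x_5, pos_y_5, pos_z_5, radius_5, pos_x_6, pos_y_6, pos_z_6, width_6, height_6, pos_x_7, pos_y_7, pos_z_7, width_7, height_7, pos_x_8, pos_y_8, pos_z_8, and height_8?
pos_x_1 = 5.5, pos_y_1 = 3, pos_z_1 = 12.5, pos_x_2 = 12, pos_y_2 = 8.5, pos_z_2 = 10.5, radius_2 = 3.5, pos_x_3 = 5, pos_y_3 = 14, pos_z_3 = 10, height_3 = 8, pos_x_4 = 15, pos_y_4 = 10.5, pos_z_4 = 13.5, width_4 = 3.5, depth_4 = 3, pos_x_5 = 14, pos_y_5 = 14, pos_z_5 = 13, radius_5 = 2, pos_x_6 = 1, pos_y_6 = 2, pos_z_6 = 7, width_6 = 4.5, height_6 = 3.5, pos_x_7 = 3, pos_y_7 = 10, pos_z_7 = 5, width_7 = 3, height_7 = 8.5, pos_x_8 = 16.5, pos_y_8 = 13.5, pos_z_8 = 10, height_8 = 5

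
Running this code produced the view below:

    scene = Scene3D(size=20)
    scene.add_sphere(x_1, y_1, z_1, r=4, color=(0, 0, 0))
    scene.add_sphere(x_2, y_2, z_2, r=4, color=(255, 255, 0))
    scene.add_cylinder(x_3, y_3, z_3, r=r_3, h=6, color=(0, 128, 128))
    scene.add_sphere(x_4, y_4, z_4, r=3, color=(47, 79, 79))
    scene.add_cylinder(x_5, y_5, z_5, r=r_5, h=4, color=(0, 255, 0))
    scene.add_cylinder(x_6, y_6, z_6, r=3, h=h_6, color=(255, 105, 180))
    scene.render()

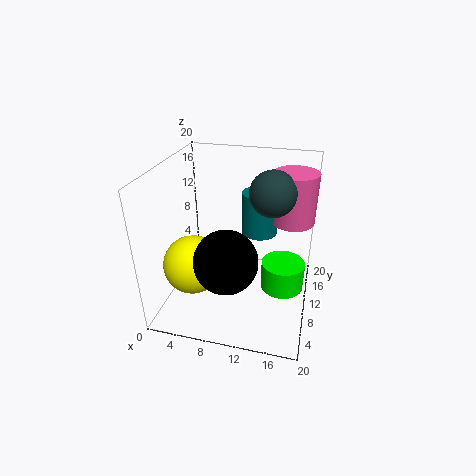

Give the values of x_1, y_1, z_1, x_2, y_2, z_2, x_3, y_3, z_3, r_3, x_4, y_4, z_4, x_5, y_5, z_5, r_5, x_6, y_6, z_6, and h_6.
x_1 = 10, y_1 = 4, z_1 = 10, x_2 = 4.5, y_2 = 6.5, z_2 = 7, x_3 = 12.5, y_3 = 12.5, z_3 = 10, r_3 = 2.5, x_4 = 14.5, y_4 = 10, z_4 = 17, x_5 = 16.5, y_5 = 10, z_5 = 3, r_5 = 3, x_6 = 17, y_6 = 13, z_6 = 12, h_6 = 7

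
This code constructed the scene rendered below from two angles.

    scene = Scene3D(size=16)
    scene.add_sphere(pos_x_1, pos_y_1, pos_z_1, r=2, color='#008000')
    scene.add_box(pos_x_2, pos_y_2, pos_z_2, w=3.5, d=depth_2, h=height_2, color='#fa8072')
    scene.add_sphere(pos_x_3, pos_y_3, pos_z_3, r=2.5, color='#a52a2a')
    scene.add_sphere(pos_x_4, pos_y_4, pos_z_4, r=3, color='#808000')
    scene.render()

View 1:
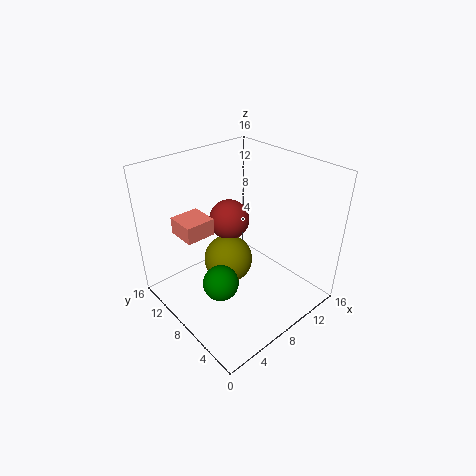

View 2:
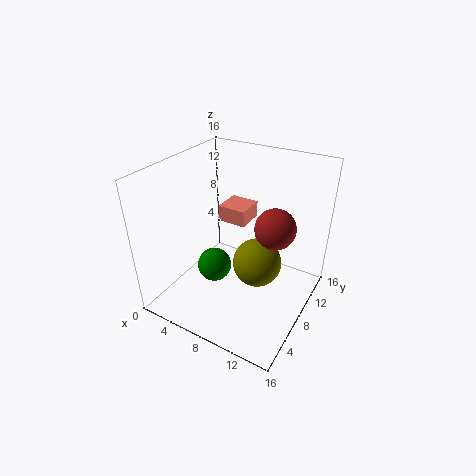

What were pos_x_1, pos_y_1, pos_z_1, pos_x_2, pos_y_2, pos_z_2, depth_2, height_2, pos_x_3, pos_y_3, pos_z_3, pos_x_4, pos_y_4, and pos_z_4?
pos_x_1 = 5
pos_y_1 = 7.5
pos_z_1 = 3.5
pos_x_2 = 3.5
pos_y_2 = 11
pos_z_2 = 7.5
depth_2 = 3.5
height_2 = 2
pos_x_3 = 10.5
pos_y_3 = 12.5
pos_z_3 = 7.5
pos_x_4 = 9
pos_y_4 = 11
pos_z_4 = 3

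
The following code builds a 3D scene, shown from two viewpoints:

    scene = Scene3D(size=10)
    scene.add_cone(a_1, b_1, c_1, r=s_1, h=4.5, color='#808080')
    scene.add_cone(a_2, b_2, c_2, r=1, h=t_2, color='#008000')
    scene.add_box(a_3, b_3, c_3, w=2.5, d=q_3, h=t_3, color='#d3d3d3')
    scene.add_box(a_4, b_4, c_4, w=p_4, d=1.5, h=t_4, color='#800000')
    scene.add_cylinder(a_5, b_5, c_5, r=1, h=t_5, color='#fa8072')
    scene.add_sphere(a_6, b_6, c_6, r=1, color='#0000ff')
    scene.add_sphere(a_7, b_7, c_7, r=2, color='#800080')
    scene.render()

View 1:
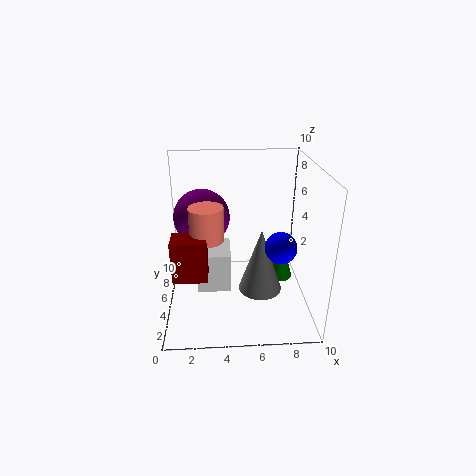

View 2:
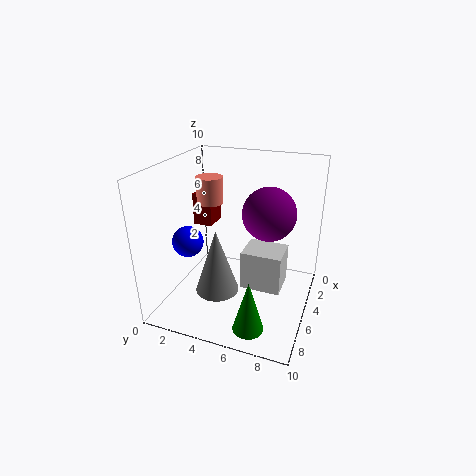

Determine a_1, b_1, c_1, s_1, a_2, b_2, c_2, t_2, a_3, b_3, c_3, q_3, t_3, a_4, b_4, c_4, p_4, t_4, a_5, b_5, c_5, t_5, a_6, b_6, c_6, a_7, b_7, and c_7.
a_1 = 6.5; b_1 = 4; c_1 = 1.5; s_1 = 1.5; a_2 = 8.5; b_2 = 7; c_2 = 0.5; t_2 = 3.5; a_3 = 2; b_3 = 5; c_3 = 0.5; q_3 = 3; t_3 = 3; a_4 = 1; b_4 = 0.5; c_4 = 4.5; p_4 = 2; t_4 = 2.5; a_5 = 3; b_5 = 2; c_5 = 6.5; t_5 = 2; a_6 = 7.5; b_6 = 2.5; c_6 = 5.5; a_7 = 2.5; b_7 = 6.5; c_7 = 6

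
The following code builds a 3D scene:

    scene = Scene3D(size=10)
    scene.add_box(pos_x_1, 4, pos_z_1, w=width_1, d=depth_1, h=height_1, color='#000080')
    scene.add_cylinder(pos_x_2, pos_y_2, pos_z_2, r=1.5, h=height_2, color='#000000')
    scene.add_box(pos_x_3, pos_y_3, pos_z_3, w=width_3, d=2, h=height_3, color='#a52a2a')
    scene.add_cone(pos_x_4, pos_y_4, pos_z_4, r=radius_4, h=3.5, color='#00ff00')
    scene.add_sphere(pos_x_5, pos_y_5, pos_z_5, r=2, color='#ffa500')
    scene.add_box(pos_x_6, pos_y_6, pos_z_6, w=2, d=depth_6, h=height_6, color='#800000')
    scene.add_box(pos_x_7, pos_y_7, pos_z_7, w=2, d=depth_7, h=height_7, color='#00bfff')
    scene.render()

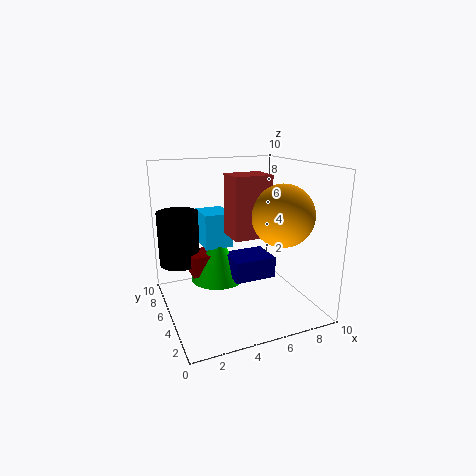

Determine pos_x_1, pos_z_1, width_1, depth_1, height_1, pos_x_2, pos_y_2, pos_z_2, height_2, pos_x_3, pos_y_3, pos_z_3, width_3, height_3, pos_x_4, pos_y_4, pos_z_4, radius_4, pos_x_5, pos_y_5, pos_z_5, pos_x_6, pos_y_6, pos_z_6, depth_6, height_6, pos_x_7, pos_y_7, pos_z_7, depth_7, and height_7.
pos_x_1 = 4.5; pos_z_1 = 2; width_1 = 3; depth_1 = 2.5; height_1 = 1.5; pos_x_2 = 1.5; pos_y_2 = 8; pos_z_2 = 2.5; height_2 = 4; pos_x_3 = 4; pos_y_3 = 3; pos_z_3 = 5.5; width_3 = 2.5; height_3 = 4; pos_x_4 = 4; pos_y_4 = 6.5; pos_z_4 = 1.5; radius_4 = 2; pos_x_5 = 7; pos_y_5 = 2.5; pos_z_5 = 7; pos_x_6 = 2; pos_y_6 = 6; pos_z_6 = 2; depth_6 = 2; height_6 = 1.5; pos_x_7 = 3; pos_y_7 = 6; pos_z_7 = 4; depth_7 = 2.5; height_7 = 2.5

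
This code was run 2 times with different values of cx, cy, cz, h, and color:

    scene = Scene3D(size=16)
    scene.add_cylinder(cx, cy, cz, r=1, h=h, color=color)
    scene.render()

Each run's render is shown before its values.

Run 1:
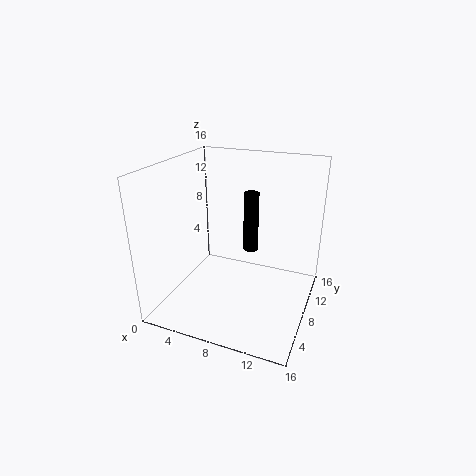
cx = 7
cy = 15
cz = 3
h = 8
color = 'black'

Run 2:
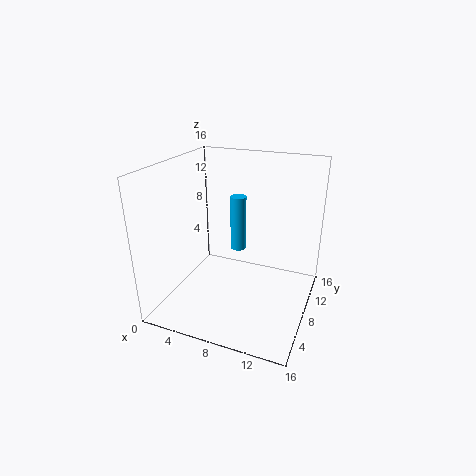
cx = 6
cy = 13
cz = 4
h = 7
color = 'deepskyblue'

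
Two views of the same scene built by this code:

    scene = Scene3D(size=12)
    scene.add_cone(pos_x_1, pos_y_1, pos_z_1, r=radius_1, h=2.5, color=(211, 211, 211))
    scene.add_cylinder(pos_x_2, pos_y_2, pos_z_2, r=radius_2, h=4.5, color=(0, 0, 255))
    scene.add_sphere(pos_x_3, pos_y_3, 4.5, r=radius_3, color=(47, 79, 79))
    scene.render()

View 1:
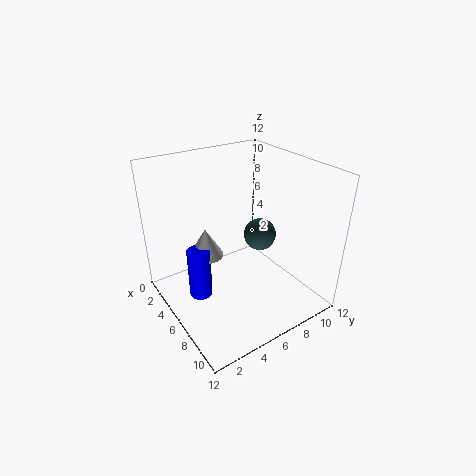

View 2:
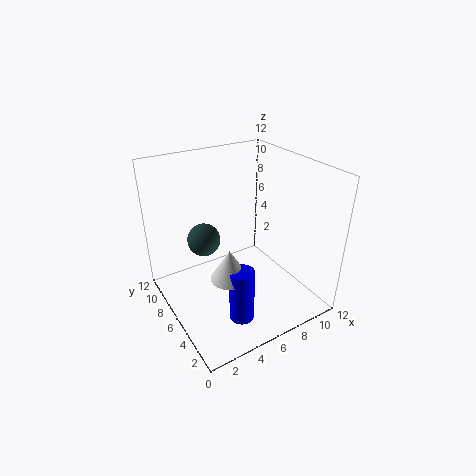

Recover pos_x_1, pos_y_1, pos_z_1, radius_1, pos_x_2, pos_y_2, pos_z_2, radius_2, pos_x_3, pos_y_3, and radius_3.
pos_x_1 = 4; pos_y_1 = 4; pos_z_1 = 4; radius_1 = 1.5; pos_x_2 = 4.5; pos_y_2 = 3; pos_z_2 = 0.5; radius_2 = 1; pos_x_3 = 4.5; pos_y_3 = 9.5; radius_3 = 1.5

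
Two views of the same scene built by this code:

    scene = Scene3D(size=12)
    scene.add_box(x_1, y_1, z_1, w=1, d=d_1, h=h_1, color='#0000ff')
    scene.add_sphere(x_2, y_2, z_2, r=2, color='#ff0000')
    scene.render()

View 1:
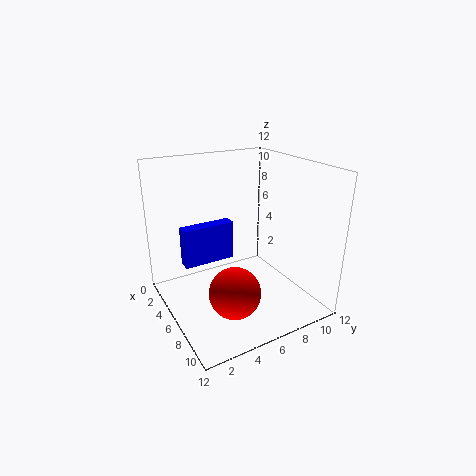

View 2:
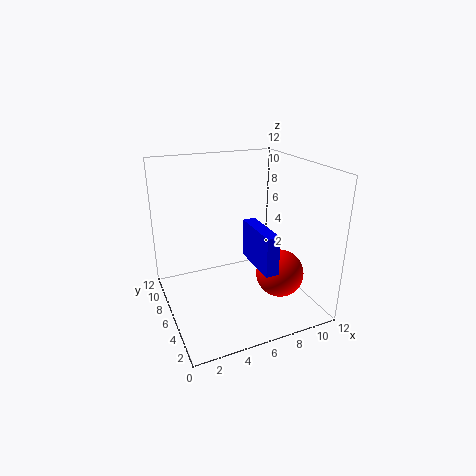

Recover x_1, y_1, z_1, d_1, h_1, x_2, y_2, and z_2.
x_1 = 6, y_1 = 1, z_1 = 5, d_1 = 4, h_1 = 3, x_2 = 9, y_2 = 4, z_2 = 3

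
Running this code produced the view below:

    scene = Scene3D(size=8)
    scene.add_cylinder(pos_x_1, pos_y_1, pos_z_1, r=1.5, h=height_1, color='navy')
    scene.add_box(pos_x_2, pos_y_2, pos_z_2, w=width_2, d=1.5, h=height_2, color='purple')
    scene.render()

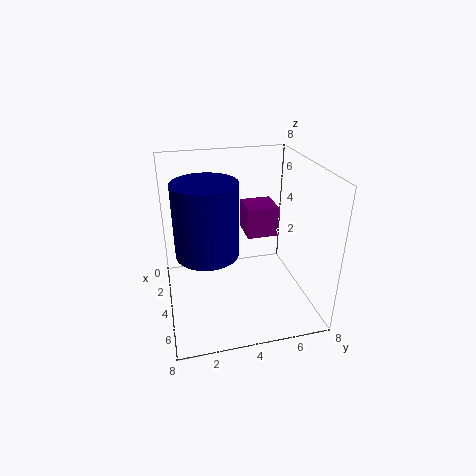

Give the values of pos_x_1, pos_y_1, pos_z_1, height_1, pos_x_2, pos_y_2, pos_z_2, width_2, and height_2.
pos_x_1 = 6
pos_y_1 = 2
pos_z_1 = 4.5
height_1 = 3.5
pos_x_2 = 4.5
pos_y_2 = 4
pos_z_2 = 5
width_2 = 1.5
height_2 = 1.5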